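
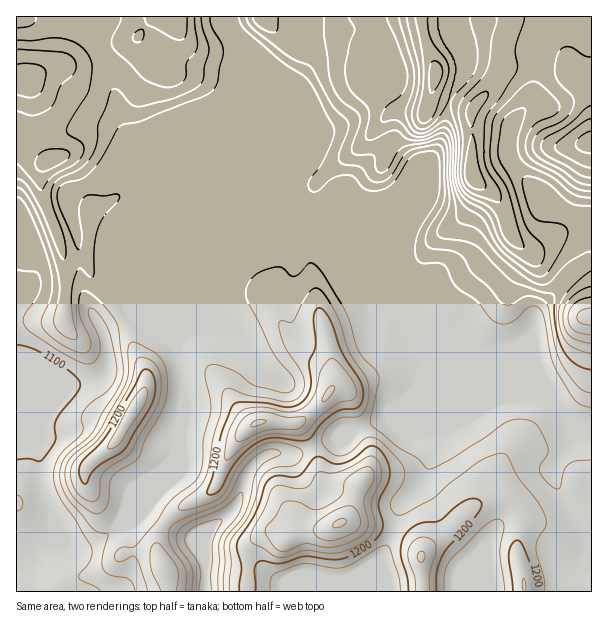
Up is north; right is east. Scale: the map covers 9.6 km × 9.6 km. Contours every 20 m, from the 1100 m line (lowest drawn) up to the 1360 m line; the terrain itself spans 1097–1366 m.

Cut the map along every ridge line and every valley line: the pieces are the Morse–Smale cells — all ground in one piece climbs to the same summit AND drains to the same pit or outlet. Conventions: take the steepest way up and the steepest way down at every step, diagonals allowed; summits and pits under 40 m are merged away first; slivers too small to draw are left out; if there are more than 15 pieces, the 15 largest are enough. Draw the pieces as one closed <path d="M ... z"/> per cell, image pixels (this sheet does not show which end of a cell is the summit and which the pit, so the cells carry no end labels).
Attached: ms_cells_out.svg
<path d="M68 16l-52 1 0 196 8 8 6 12 6 27-5 22-6 14-9 10 1 134 52-55 24-5 13-9 2-23-6-20 29-15 9 5 15 13 12 6 9 9 2-2 0-98-3-9-36-85-19-32-8-45-16-31-4-20z"/><path d="M300 218l-10 0-32 16-36 34-15 9-5 7-26 61 8 45 0 17-6 24-2 24-8 19-41 41-1 3 20-7 18 13 13-14 32-17 7-7 8-24 11-19 14-16 8-5 16-1 12 3 14 0 13 22 3 0 27-8 12-8 33-12 5-8 13-8 11-13 8-20 0-15-18-45-4-9-11-10-6-15-3-2-6 15-4 2-21-7-11-11-8-30-15-18-8-4z"/><path d="M548 16l-91 1 0 36 5 9 0 16-14 27-2 17-6 21-10 18-16 18-14 21-10 8-24 10 13 13 7 14 0 18-2 10 7 17 8 8 6 2 42 40 27 12 18 0 17-3 16-7 7-9 2-15 4-9 34-37 20-11 0-36-5-5-29-12-12-14-10-4-20-22-8-13 0-15 3-14 3-6 18-18 3-25 5-17 0-18 8-22z"/><path d="M405 300l-3 0 0 2 22 52 0 15-3 6 0 35 11 24 0 24-8 21-24 27-8 28-12 24 0 8 6 13 2 12 197 1 1-35 3-6-1-24-6-12-17-15-12-24 0-8 3-6 18-27 0-6-4-9-21-24-81-35z"/><path d="M456 16l-160 1 0 9 11 22 1 11-6 13-13 20-73 179 6-3 36-34 32-16 25 2 12-8 15-14 4-10 16-21 22-19 6 0 8 4 19 16 2 6 7-7 14-24 5-14 3-24 14-27 0-16-5-9z"/><path d="M224 16l-156 1 13 2 11 5 4 20 16 31 8 45 19 32 36 85 3 9 1 91 1-52 82-199-2-17-4-10-24-27z"/><path d="M131 313l-29 16 6 19-2 23-13 9-24 5-53 56 1 5 9-2 11 0 3 41 14 34 0 17-3 6 12 0 11 6 9 0 22-12 14-10 8-11 41-41 7-15 3-12 0-16 6-24 0-17-8-43-9-10-12-6-15-13z"/><path d="M420 379l-8 16-7 7-9 4-9 12-33 12-12 8-29 9 7 29 6 6 12 4 22-1-10 27-6 10-17 7-24 1-16 10-12-6-9 0-6 2-8 9-4 7 0 40 140-1-2-12-6-13 0-8 12-24 8-28 24-27 8-21 0-24-11-24z"/><path d="M312 448l-15 6-22-2-18 10-13 20-3 13-6 12-13 13-14 10-3 6-2 18-11-16-13-4-14-10-2 1-6 14 0 12 11 24 2 17 76 0 2-40 4-7 8-9 6-2 9 0 12 6 16-10 17 0 12-2 16-10 10-32-20 0-12-4-6-6-2-17z"/><path d="M591 16l-43 1-8 25 0 18-5 17-3 25-18 18-6 20 0 15 15 22 13 13 10 4 12 14 17 6 16 10z"/><path d="M296 16l-72 1 4 9 28 33 4 10 2 17-82 199 0 52 22-53 15-15 72-177 18-29 1-9-8-19z"/><path d="M591 262l-9 3-10 7-34 37-4 9-2 15-11 11-29 8-18 0-22-10-2 0 23 22 76 32 18 24 18 7 7-1z"/><path d="M146 511l-23 9-12 12-24 15-13 1-11-6-16 2-11 10-7 10-13 5 0 22 152 1 0-17-11-24 0-12 6-15z"/><path d="M273 421l-10 0-14 6-19 23-14 36-12 10-27 14-13 12 4 6 8 4 16 6 11 16 2-18 3-6 14-10 13-13 6-12 3-13 13-20 12-8 28 0 16-7-14-23-14 0z"/><path d="M390 148l-6 0-9 6-20 22-9 12-4 10-15 14-11 7 16 1 13-6 21 3 12-3 17-9 14-17 9-15 0-5z"/>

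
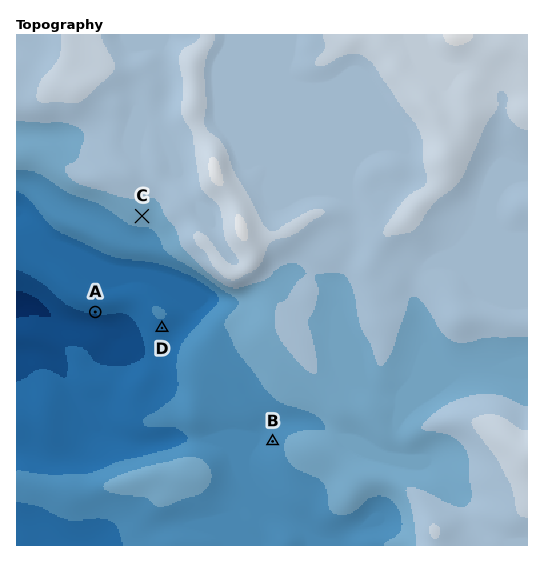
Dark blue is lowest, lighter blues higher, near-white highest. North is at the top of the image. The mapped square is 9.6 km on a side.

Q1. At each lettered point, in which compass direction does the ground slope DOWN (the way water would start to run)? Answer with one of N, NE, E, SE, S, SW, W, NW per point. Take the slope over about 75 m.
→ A S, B W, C S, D S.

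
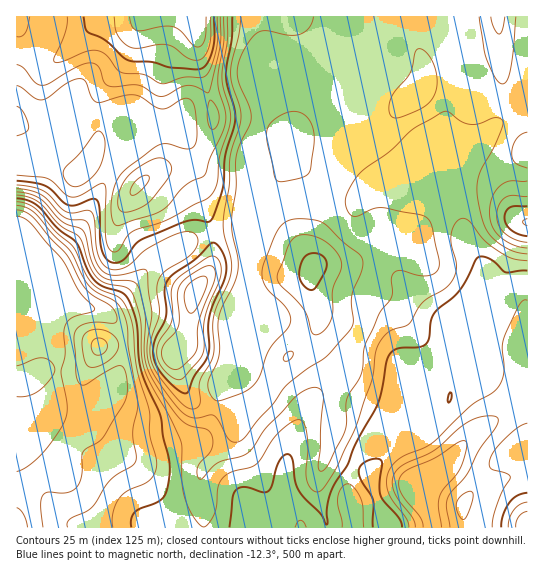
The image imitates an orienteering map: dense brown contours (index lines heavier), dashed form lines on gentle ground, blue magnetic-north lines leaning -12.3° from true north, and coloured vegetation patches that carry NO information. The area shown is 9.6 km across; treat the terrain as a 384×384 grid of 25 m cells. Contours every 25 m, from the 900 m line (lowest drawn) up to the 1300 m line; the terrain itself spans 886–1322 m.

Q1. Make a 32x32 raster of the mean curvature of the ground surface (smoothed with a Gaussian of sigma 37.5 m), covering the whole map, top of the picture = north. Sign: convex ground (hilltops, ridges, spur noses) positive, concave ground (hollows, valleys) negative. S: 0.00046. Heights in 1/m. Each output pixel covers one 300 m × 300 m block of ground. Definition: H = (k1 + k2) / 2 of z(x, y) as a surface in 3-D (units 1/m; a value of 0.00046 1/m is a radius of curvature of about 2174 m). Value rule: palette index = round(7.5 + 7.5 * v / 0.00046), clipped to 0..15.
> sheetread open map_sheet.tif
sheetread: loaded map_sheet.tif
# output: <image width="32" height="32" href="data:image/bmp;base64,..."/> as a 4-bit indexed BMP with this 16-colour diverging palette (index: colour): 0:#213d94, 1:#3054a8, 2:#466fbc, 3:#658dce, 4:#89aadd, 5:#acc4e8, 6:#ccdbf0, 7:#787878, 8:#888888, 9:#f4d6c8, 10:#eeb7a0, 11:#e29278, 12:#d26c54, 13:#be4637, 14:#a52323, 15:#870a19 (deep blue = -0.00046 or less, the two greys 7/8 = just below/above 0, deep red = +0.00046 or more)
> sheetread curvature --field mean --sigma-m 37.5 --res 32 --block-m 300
<image width="32" height="32" href="data:image/bmp;base64,Qk12AgAAAAAAAHYAAAAoAAAAIAAAACAAAAABAAQAAAAAAAACAAATCwAAEwsAABAAAAAAAAAAlD0hAKhUMAC8b0YAzo1lAN2qiQDoxKwA8NvMAHh4eACIiIgAyNb0AKC37gB4kuIAVGzSADdGvgAjI6UAGQqHAFiqmJqZeJZolW1kz8Q8dJ9ph3eZd3qWaIWaI8sUbpRriXZoiHaLdGh22gfkFzq2ZnmHd3ZWm4Z4Vc1K9QNiqWVXmHdmZ5mZl1SOY5u5MnupdYmHd3l0a6dUfLJnjaM3mndYdod2dmynZWvIN3bYRFhmWIZmRex8uoVpmHZ2m3dmqEl3NFr3NHqWV5iFd3qJhqtYoxOPxSdYqGeahHd5iJZqZdwh/8w3dsqHinVWZ4iGdkbvQf/eN3WamHhlimd4dndZuQOYvAd3Rpl6h5lXeXZ3dSAIdd4Fd0aaeHiHVWqGd3Q0R4j/YHV4qGeIiIZJlYdwj5V5z/NXurhndnipVpWHIa/mQzr2R4m7mHZ5qWRVdCSP1lMExGV6qneHiYZEaVCIPqWHNbN2eYdXmZmFR88C3BjYmoijd3d3Zoh4hljtFb5D/IiIs3h1Z2Z3d4dnt7quoa+3edRnl4mGd3eHd3Xrm9Yq2onCZpmHiHd3d3eGl1W5Uol5wkWphniHd3d2i3d1i1dXWPYmqpZ3iGZ3dmpoZod3Vkf6RoqGd3p2Z4ZmWVWHMng390Z4d3dqyme3hmtzapaaN8I2d3d3Z6x3pqZ7tjeneoygR3d3d3VrZpa1d6tkiXefwUZmd3d2i2aXxJZal6qGf9NWeHd3dpd3d8SmV5eLmI+RaKqWd3eHd1rD"/>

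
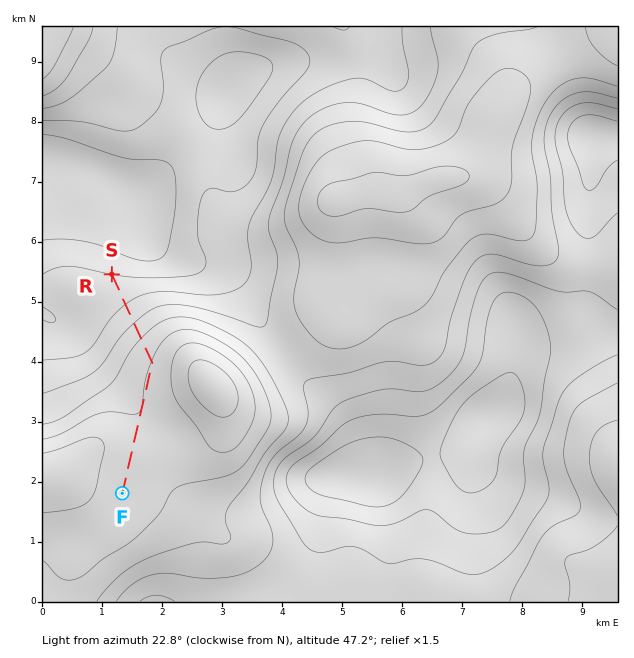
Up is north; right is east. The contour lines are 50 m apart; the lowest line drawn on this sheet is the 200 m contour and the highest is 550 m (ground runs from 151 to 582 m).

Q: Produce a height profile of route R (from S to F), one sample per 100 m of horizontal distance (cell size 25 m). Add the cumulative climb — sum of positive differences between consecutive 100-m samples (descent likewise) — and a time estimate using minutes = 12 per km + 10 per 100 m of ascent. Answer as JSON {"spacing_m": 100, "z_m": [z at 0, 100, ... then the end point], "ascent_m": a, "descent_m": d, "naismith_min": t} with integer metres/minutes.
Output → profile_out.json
{"spacing_m": 100, "z_m": [250, 260, 270, 278, 286, 295, 305, 318, 334, 351, 369, 387, 404, 419, 431, 441, 451, 453, 454, 454, 454, 453, 452, 451, 450, 451, 454, 458, 463, 468, 472, 475, 476, 476, 475, 474, 473, 472, 472, 472], "ascent_m": 231, "descent_m": 9, "naismith_min": 69}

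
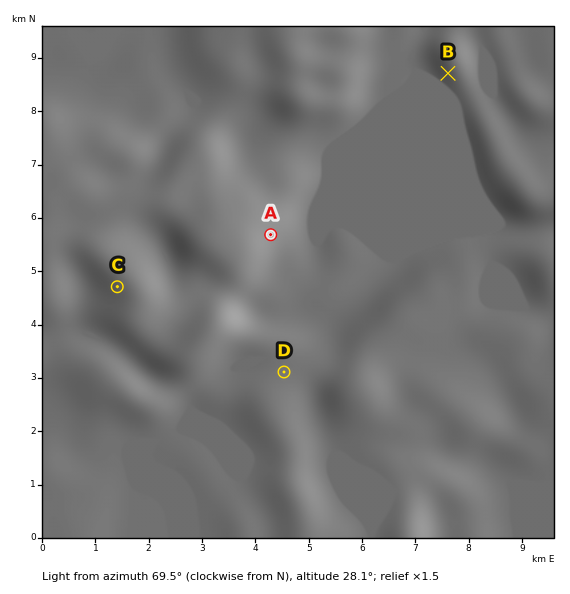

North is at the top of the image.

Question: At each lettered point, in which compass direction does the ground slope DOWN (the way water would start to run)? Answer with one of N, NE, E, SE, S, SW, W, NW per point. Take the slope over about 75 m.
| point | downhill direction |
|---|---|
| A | E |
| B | SW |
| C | SW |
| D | N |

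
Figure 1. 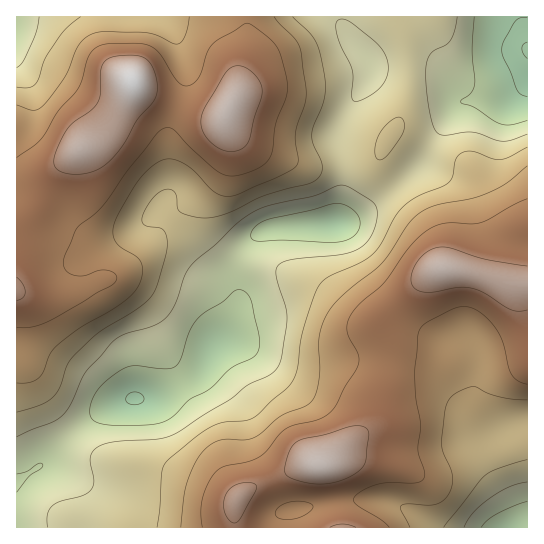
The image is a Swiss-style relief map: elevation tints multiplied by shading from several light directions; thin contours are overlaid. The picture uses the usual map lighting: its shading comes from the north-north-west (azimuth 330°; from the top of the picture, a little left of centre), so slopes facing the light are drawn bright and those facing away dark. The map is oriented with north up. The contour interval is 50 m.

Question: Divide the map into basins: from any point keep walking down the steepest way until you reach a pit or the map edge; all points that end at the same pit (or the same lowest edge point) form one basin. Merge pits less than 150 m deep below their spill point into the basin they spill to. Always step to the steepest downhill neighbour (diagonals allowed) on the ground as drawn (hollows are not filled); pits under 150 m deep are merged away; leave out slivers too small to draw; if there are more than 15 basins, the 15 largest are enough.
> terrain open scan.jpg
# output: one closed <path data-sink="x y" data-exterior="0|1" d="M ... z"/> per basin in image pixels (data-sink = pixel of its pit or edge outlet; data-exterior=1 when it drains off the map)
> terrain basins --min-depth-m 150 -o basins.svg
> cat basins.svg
<path data-sink="527 81" data-exterior="1" d="M527 16l-280 0 1 29-8 28-1 14-14 28-3 2-12 0-31-9-38-17-9-9-3 13-18 34-12 11-22 11-25 23-15 32-21 24 1 298 217 0 1-23 7-12 60-28 25-2 24-23 20-12 8-7 12-66-2-17-9-20 46-42 13-8 6 0 26 4 40 12 17-1z"/><path data-sink="507 527" data-exterior="1" d="M445 268l-6 0-13 8-46 42 9 20 2 17-12 66-8 7-20 12-24 23-25 2-60 28-7 12 0 23 293-1 0-242-23-2-34-11z"/><path data-sink="17 26" data-exterior="1" d="M246 16l-229 0-1 213 21-23 15-32 25-23 22-11 12-11 18-34 4-14 8 10 38 17 31 9 15-1 11-21 5-28 6-14 1-20z"/>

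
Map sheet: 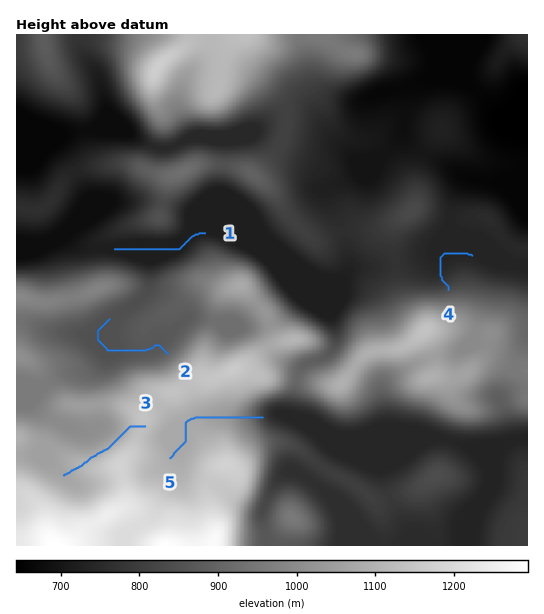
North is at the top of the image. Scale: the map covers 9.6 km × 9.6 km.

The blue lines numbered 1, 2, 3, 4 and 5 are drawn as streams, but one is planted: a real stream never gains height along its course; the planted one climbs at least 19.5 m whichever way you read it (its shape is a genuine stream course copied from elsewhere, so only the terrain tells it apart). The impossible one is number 3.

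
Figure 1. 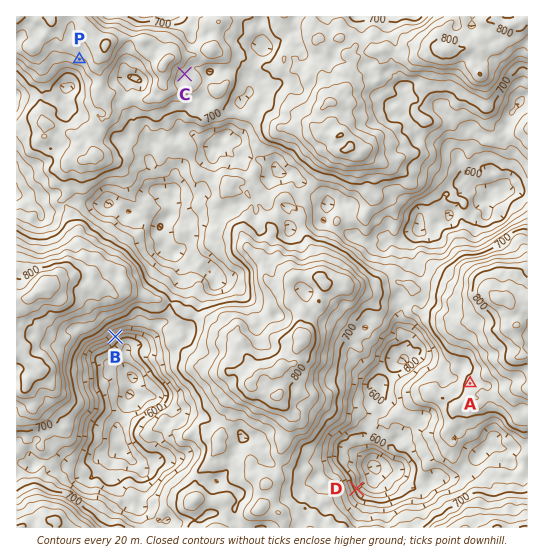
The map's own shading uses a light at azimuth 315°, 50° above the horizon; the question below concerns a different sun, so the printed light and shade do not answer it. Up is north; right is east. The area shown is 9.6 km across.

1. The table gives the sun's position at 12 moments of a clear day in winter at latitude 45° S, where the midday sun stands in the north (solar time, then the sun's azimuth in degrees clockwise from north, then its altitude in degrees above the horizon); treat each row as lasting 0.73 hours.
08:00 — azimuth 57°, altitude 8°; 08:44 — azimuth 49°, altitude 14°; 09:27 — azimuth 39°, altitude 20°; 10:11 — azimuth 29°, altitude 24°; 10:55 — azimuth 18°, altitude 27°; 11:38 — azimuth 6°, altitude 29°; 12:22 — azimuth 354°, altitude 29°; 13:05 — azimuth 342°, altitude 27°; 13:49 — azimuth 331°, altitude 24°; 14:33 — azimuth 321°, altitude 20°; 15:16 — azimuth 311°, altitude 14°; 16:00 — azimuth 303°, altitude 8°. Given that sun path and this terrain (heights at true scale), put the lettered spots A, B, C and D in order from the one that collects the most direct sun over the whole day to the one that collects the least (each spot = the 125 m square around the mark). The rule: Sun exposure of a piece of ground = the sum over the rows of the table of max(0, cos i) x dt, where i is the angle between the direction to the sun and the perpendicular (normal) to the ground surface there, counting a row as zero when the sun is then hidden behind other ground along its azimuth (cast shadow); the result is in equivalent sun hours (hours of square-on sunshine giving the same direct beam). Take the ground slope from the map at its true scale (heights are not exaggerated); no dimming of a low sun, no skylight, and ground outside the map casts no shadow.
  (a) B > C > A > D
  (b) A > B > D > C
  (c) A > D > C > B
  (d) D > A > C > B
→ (d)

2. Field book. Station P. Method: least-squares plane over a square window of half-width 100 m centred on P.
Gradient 6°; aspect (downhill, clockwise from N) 195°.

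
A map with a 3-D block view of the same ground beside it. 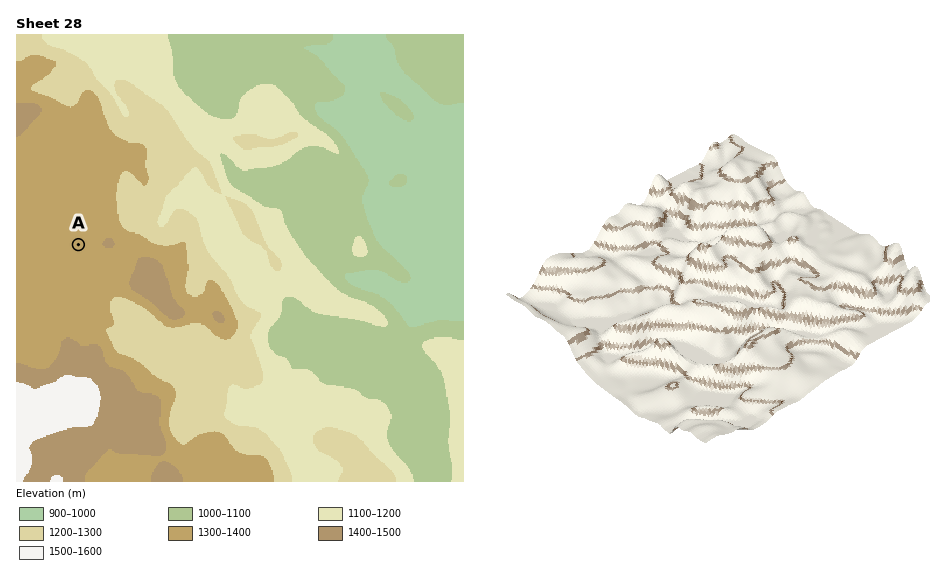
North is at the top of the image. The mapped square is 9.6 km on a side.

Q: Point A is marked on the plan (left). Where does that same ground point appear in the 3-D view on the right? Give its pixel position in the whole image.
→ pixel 807 236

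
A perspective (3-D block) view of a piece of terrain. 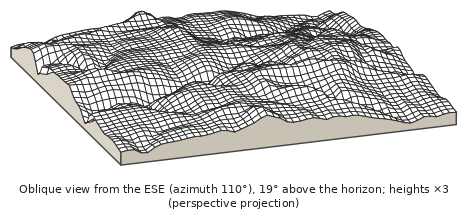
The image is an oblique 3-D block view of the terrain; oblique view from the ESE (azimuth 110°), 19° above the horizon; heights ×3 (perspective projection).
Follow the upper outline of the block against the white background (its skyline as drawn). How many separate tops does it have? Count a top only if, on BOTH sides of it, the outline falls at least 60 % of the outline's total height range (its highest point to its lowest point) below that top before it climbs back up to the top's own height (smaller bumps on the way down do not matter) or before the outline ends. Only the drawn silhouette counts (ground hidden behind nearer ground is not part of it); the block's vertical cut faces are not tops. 0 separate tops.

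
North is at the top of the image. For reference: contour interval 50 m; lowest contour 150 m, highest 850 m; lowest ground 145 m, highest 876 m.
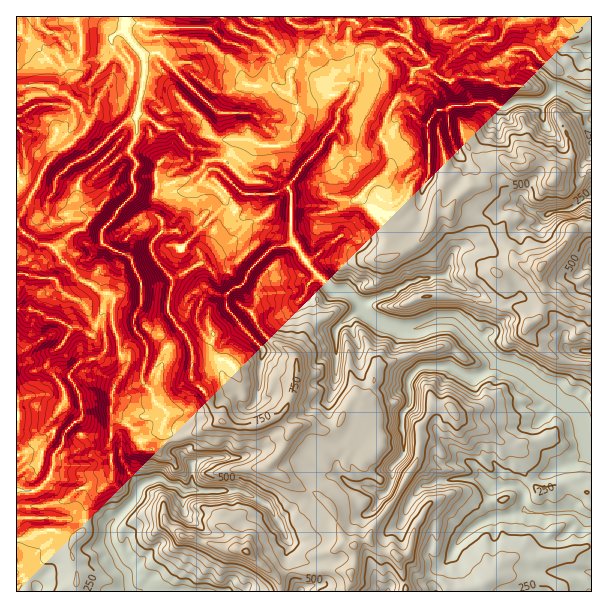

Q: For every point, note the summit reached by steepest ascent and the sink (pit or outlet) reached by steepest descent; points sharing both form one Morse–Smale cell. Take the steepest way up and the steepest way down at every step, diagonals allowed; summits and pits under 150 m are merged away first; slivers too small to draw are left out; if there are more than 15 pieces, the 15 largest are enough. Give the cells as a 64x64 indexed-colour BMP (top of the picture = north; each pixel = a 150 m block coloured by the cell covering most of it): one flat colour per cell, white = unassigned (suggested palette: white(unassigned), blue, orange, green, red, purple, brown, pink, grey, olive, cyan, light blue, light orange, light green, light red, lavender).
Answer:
<image width="64" height="64" href="data:image/bmp;base64,Qk12CAAAAAAAAHYAAAAoAAAAQAAAAEAAAAABAAQAAAAAAAAIAAATCwAAEwsAABAAAAAAAAAA////ALR3HwAOf/8ALKAsACgn1gC9Z5QAS1aMAMJ34wB/f38AIr28AM++FwDox64AeLv/AIrfmACWmP8A1bDFADMzMzMzMzZmZmZmZmZmYAAAAAERERERERERERERERERMzMzMzMzZmZmZmZmZmZgAAAAAREREREREREREREREREzMzMzMzNmZmZmZmZmZmYzMwMxERERERERERERERERETMzMzMzNmZmZmZmZmZmZjMzMzMRERERERERERERERERMzMzMzM2ZmZmZmZmZmZmMzMzMxEREREREREREREREREzMzMzM2ZmZmZmZmZmZmYzMzMxERERERERERERERERETMzMzMzZmZmZmZmZmZmZjMzMxERERERERERERERERERMzMzMzNmZmZmZmZmZmZjMzMzEREREREREREREREREREzMzMzMzZmZmZmZmZmZmMzMzERERERERERERERERERETMzMzMzM2ZmZmZmZmZmMzMzMRERERERERERERERERERMzMzMzMzNmZmZmZmZjMzMzMREREREREREREREREREREzMzMzMzMzZmYzMzMzMzMzERERERERERERERERERERETMzMzMzMzMzMzMzMzMzMxERERERERERERERERERERERMzMzMzMzMzMzMzMzMzMREREREREREREREREREREREREzMzMzMzMzMzMzMzMzMzERERERERERERERERERERERETMzMzMzMzMzMzMzMzMzMRERERERERERERERERERERERMzMzMzMzMyIzMzMzMzMzEREREREREREREREREREREREzMzMzMzMzIiIjMzMzMzMRERERERERERERERERERERETMzMzMzMzIiIiIiMxETMxERERERERERERERERERERERMzMzMzMyIiIiIiIhEREREREREREREREREREREREREREzMzMzMzIiIiIiIhERERERERERERERERERERERERERETMzMzMzMiIiIiIhEREREREREREREREREREREREREYiBMzMzMzMyIiIiIiEREREREREREREREREREREREREYiIgzMzMzMzIiIiIiERERERERERERERERERERERERGIiIiDMzMzMzMyIiIiERERERERERERERERERERERERGIiIiIMzMzMzMzIiIiIhEREREREREREREREREREREYiIiIiO4zMzMzMzMiIiIiEREREREREREREREREREREYiIiI7u7jMzMzMzMiIiIiEREREREREREREREREREREYiIiI7u7uMzMzMzMyIiIiIREREREREREREREREREREYiIiI7u7u4zMzO7szIiIiIRERERERERERERERGIgREYiIiIju7u7jMzu7uzMiIiIRERERERERERERERiIiIiIiIiIiI7u7uO7u7u7syIiIhEREREREREREREYiIiIiIiIiIiIju7u67u7u7u7IiIiERERERERERERERRIiIiIiIiIiIiI7v/7u7u7uyIiIiIREREREREREREURERIiIiIiIiIiIj///u7u7uyIiIiIhERERERERERFERERERIiIiIiIiIj///+7u7uyIiIiIiERERERERERFERERERERESIiIiIiP///7u7uyIiIiIiERERERERERFERERERERERIiIiIjd3///u7uyIiIiIiEREREREREREURERERERERESIiIjd3d//+7uyIiIiIiIREREREREREUREREREVVREREiIjd3d3f/7siIiIiIiIiERERERERERRERERERVVURERIiN3d3d//IiIiIiIiIiIRERERERERFERERERFVVVERESN3d3d3f8iIiIiIiIiIhEREREREREURERERFVVVURETM3d3d3d3SIiIiIiIiIhERERERERERRERERFVVVVVczMzN3czM3dIiIiIiIiIiERERERERERFEREREVVVVVVXMzMzMzMzM0iIiIiIiIiIhEREREZmZFERERERVVVVVVVzMzMzMzMzCIiIiIiIiIiIREREZmZmZREREREVVVVVVVVzMzMzMzMIiIiIiIiIiIiIhEZmZmZlERERERFVVVVVVXMzMzMVVAiIiIiIiIiIiIieZmZmZmZRERERERVVVVVVVzFXMVVUCIiIiIiIiIiIiJ3d5mZmZmURERERFVVVVVVVVVVVVVVIiIiIiIiIiIiJ3d3mZmZmZlERERFVVVVVVVVVVVVVVUiIiIiIiIiIiJ3d3d3d3d5mUREREVVVVVVVVVVVVUFVSIiIiIiIiIiJ3d3d3d3d3eZlERERVVVVVVVVVVVUAAAIiIiIiIiIid3d3d3d3d3d5mZRERFVVVVVVVVUAUAAAAiIiIiIiIid3d3d3d3d3d5mZlERERVVVVVVVUAAAAAACIiIiIiIiJ3d3d3d3d3d3mZmZRERFVVVVVVVVUAAAAAIiIiIiIiInd3d3d3d3d3eZmZlERERVVVVVVVVVVVCqoiIiIiIiIid3d3d3d3d3d5mZmUREREVVVVVVVVVVWqqiIiIiIiIiJ3d3d3d3d3d3mZlERERERVVVVVVVVVWqqqIiIiIiIiInd3d3d3d3d3eZmURERERERVVVVVVVqqqqoiIiIiIiIid3d3d3d3d3cESZRERERERFVVVVVVqqqqqiIiIiIiIiIid3d3d3d3cABJRERERERFVVVVVaqqqqqqIiIiIiIiIiJ3d3dyJ3dwAERERERERFVVVVqqqqqqqqoiIiIiIiIiInd3dyIncAAAREREREREVVVVWqqqqqqqqiIiIiIiIiIiIiIiIiAAAERERERERERVVVVVqqqqqqqq"/>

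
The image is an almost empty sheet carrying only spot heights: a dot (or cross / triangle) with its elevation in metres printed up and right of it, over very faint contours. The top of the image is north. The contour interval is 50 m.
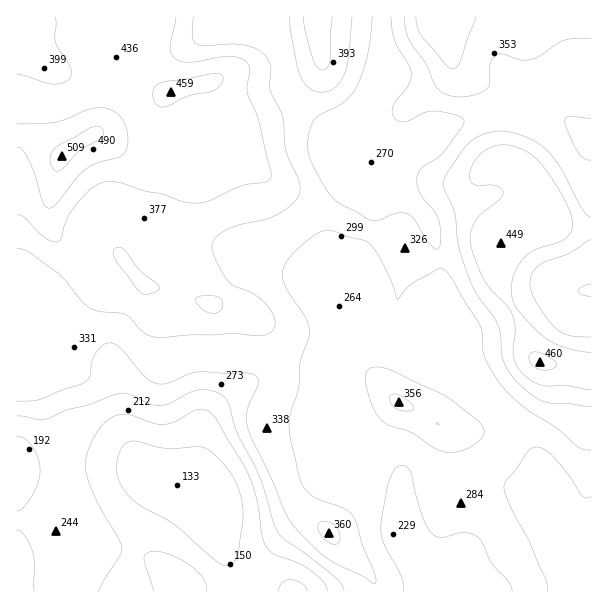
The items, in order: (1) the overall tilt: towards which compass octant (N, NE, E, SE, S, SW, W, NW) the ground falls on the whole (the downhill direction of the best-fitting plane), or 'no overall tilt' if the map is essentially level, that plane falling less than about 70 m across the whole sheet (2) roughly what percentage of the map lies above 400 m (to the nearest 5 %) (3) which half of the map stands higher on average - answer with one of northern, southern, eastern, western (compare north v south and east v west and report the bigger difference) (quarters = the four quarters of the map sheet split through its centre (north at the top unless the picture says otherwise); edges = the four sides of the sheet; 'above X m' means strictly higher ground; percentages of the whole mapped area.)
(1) Overall the map slopes down towards the south.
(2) Ground above 400 m makes up about 15 % of the sheet.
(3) The northern half stands higher on average than the southern half.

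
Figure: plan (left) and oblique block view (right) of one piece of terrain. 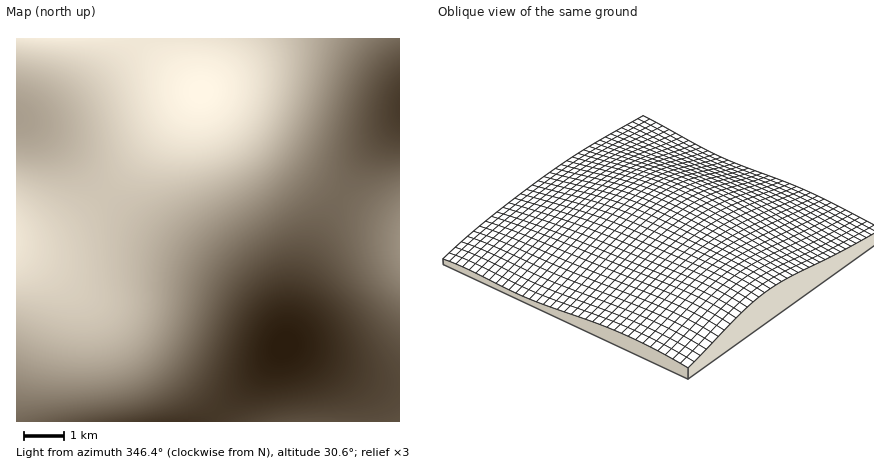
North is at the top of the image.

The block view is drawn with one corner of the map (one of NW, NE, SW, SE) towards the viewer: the SW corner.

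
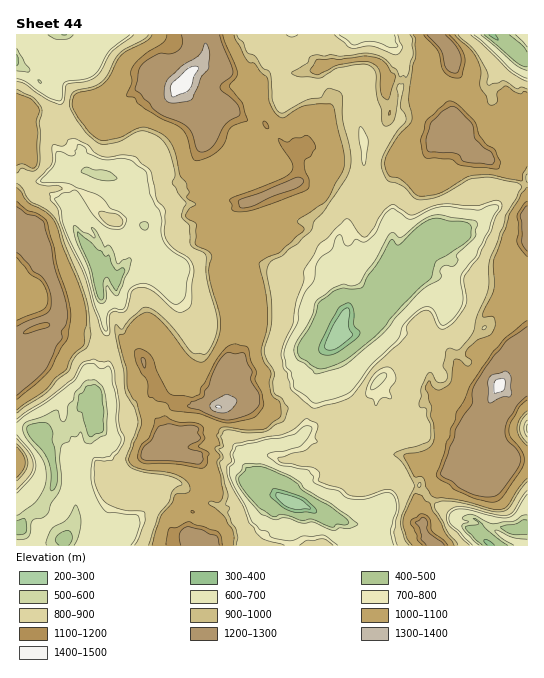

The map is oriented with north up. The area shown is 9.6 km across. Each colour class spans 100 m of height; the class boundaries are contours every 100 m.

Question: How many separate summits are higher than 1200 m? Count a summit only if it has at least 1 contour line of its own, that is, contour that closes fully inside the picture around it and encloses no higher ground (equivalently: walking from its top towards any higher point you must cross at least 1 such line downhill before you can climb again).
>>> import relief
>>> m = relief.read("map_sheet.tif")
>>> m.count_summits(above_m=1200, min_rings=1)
6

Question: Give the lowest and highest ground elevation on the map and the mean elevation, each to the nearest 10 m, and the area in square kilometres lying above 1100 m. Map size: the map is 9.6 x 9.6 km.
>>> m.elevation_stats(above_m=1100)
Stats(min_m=280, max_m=1410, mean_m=890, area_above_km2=14.6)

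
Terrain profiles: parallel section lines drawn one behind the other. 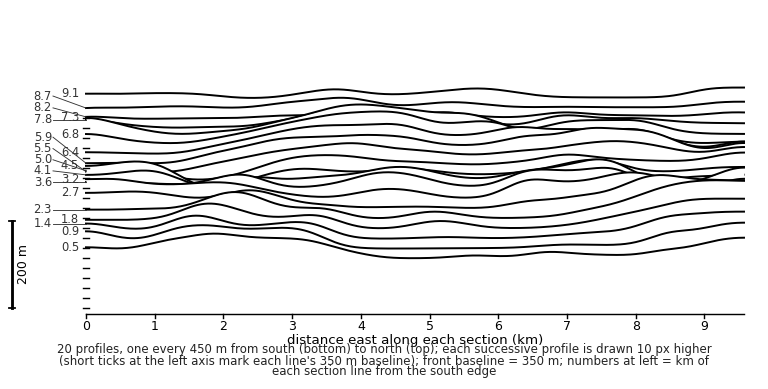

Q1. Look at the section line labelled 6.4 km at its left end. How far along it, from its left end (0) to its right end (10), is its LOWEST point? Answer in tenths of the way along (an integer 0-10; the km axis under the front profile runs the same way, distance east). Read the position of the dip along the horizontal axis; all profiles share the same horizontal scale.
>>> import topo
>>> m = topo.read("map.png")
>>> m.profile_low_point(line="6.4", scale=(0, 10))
1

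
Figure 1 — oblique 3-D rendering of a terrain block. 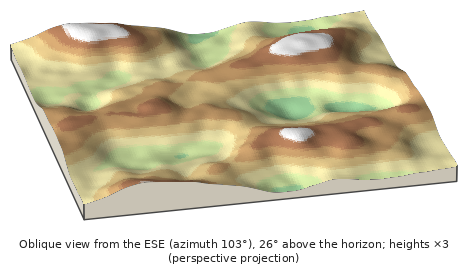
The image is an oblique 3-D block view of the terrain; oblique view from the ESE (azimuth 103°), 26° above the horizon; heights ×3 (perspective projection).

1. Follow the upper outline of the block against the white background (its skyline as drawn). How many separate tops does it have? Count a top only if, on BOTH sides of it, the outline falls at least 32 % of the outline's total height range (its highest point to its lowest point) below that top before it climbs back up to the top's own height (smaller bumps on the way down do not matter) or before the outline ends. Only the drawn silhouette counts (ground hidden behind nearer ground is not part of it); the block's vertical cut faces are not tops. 0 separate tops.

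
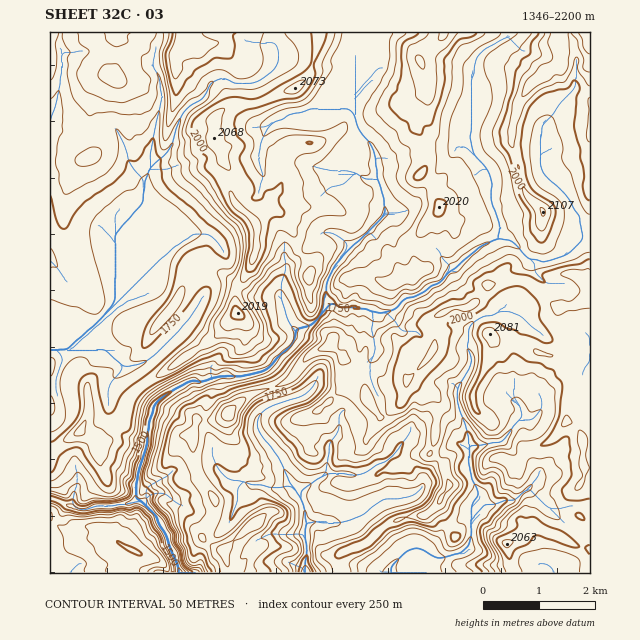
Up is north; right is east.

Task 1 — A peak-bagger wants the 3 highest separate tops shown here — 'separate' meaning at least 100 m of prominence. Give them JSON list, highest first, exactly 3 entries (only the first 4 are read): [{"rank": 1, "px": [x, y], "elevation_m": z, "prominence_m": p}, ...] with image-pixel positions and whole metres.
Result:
[{"rank": 1, "px": [490, 334], "elevation_m": 2081, "prominence_m": 168}, {"rank": 2, "px": [295, 88], "elevation_m": 2073, "prominence_m": 130}, {"rank": 3, "px": [229, 413], "elevation_m": 1993, "prominence_m": 143}]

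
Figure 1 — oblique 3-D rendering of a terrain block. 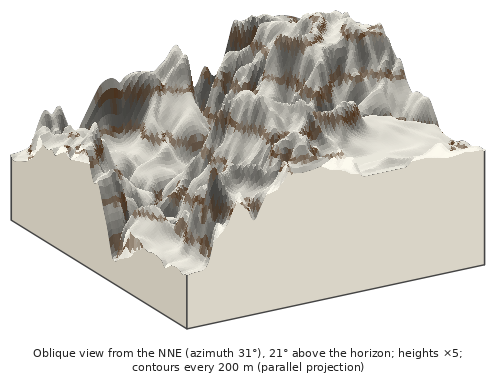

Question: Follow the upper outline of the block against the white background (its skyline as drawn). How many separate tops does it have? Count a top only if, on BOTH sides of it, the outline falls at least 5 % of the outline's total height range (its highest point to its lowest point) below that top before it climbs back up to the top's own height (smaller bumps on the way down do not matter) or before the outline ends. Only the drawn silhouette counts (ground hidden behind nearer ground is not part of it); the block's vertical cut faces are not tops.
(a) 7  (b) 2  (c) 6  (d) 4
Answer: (d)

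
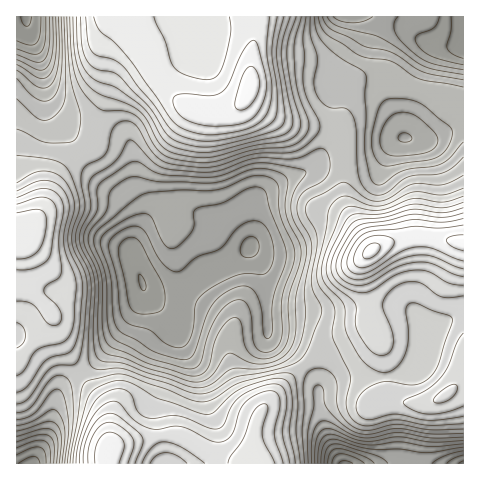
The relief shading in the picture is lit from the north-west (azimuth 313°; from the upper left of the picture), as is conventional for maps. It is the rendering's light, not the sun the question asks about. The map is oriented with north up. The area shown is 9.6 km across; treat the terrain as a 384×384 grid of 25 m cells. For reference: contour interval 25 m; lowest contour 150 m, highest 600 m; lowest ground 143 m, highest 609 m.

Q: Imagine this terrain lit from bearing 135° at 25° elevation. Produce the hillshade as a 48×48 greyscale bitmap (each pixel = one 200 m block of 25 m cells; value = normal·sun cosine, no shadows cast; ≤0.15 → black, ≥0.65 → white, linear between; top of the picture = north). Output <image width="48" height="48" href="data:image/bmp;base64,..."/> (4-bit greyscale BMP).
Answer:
<image width="48" height="48" href="data:image/bmp;base64,Qk32BAAAAAAAAHYAAAAoAAAAMAAAADAAAAABAAQAAAAAAIAEAAATCwAAEwsAABAAAAAAAAAAAAAAABEREQAiIiIAMzMzAERERABVVVUAZmZmAHd3dwCIiIgAmZmZAKqqqgC7u7sAzMzMAN3d3QDu7u4A////AMtzAANom8zLqYiHd3iJq83u3Lqpmaq93tyVEAJXmry7qZiHZniZq83uy7zLqqvN3t24MAFGiaqpmYh3Zniaq83ty83ty7zN3t3KYgA1eIiHd3d2Zmiau8zMqr3u3MzN3d3bdCE1Z4dmZ3d2ZmibzMu6mJvN3LvMzMzLhTM1eIh2ZndmVWeazMuod3mruqq7u8zLhlRFeJmHd2ZlVFV5vLqXZmeImIiKq7zLl1VFZ4h3dmVEQzRXm7qHZmZ3d2VnmrvMqHZUVnZmZlRERDI0erqXdmd3d2VVeKvMqYdkRWVVVVRERUMiR6qYd3iImIZVZ5q7uql1VVVVVlVVVmQyJXmZiIiZqZhlZ4mru7uXVmZmZmVWd3dTI1eIiIiaqqh2Zoiaq7y5dnd3dmVWeJh1M0Z4h3iZqqmGZniZq8zKh3iIh2VVeaqGREZ3d3iJmpmHZoiJm83LmHeIiGVVaKqXVVZmd3iJmZmIdoiIms3cqXd4iHZVZ5qXVWZmZneJmZmYh5iImr3cuod3iHZlZ4mXVWd3ZniJmZmZmZiIir3duph3eIdlVomGVWd4iImamZmZqpmYmb3duph3eIdmVniGVFZ4iau7qpmJqpmZmbzcuph3iIh2Zmd2UzRnibzcuqmZmqqqmqvLupiIiZmIdmd2VDM1aK3ty7qZmqqqqqq7qph4mamZiHd2ZDIiNYve3Lupmqq7u6qqqph4maqqmYd3ZUMiIki8zLupmZqrzMu7uph4mZmaqph3dlUyESR5qqqYiImrzd3My6h4iZmZqqmHdmZUISJFd4h3Zoibzu7czKmIiZmZmqmHZnd1QyIjRVZVRHeKze3cy7mIiJmJmZmHZWd2VEMhI0REM1Z4rMzLqqqYiZmZmZmGVVZ2ZVUyEjREM0Vnmru6qqqpmZqqqpmGVFVmZnZTI0VVRERWiau7qpqqqqu7u6mHZVVWZ4h1REVmVVVWeau7uqmqu7vMzMuph2ZmeJmGVFVmZmZmeJq7u6mavMzN3dy6qZh2eJqHVEVVVnd3eJmru6mJq8zd7u3Lu7qHeaqXZVVUVYd3eIiaqpiIq7zN7u7czMuYiaqodmZVVYh3d3iJqpd3mqvM3u7dzMypiau5iHd2ZYh3d3eJqodniaq7zN3czMupiau6mYiId4h3d3eJqpdmiZmqq8zMu7qYiKu7qZiIiIh3Z3iJqph3eIiImavLu6mYiJqqqpiImYh2ZniJqph3d4h3eJvMu6mIiJqqqpmIiIh2VniZmYiHd3d2Z4rMu6mYiJmZmZiIiIhlRWiZmIiIh3d2Znm8y7qYiJmZmYd2ZodkNGeZmIiIiId3ZWm8y7qYiImYiHZlVWZTI1eZmIiJiIiHZWiru7qZiIiIiHZVVWZTEkaJmIiZmIiIdmi8y6qYiHd3d3d2ZmZCETaJmIiJmIiIdmi8y6qYiHd3eIiIiHZCESV4iIiJmIiIh3is3LqYd3d3iJmZqXdSESV4iIiIiIiIh3is3cuoZmd4mZqqqodSASV4iImYiIiIh3ir3dy4ZVZ4mZqqqg=="/>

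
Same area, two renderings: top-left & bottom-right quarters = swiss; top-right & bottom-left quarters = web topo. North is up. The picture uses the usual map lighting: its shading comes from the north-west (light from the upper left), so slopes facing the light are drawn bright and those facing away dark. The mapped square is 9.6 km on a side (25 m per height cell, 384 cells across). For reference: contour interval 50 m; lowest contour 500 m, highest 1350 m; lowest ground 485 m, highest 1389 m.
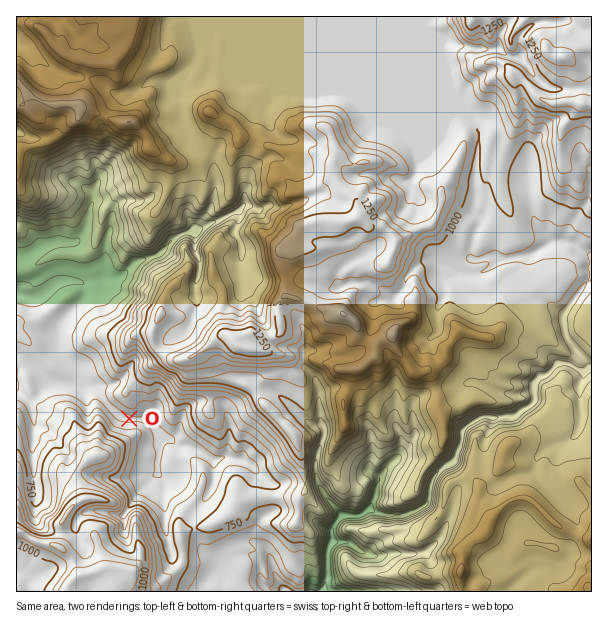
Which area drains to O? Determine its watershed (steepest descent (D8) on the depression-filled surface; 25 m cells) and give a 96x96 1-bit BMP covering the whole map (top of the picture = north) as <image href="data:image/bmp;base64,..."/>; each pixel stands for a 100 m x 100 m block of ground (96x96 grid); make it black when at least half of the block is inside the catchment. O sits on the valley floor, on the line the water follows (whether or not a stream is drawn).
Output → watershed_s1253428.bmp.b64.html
<image width="96" height="96" href="data:image/bmp;base64,Qk2+BAAAAAAAAD4AAAAoAAAAYAAAAGAAAAABAAEAAAAAAIAEAAATCwAAEwsAAAIAAAAAAAAA////AAAAAAAAAB4AAAAAAAAAAAAAAb8AAAAAAAAAAAAAA//AAAAAAAAAAAAAP//gAAAAAAAAAAAAP//wAAAAAAAAAAAAf//wAAAAAAAAAAAAf//wAAAAAAAAAAAA///wAAAAAAAAAAAA///wAAAAAAAAAAAA///wAAAAAAAAAAAB///4AAAAAAAAAAAA////gAAAAAAAAAAA////4AAAAAAAAAAAf///8AAAAAAAAAAAP///+AAAAAAAAAAAH////gAAAAAAAAAAP/////8AAAAAAAAAP/////8AAAAAAAAAP/////8AAAAAAAAAP/////8AAAAAAAAAH/////8AAAAAAAAAH/////8AAAAAAAAAB/////8AAAAAAAAAAP////4AAAAAAAAAAH////4AAAAAAAAAAD////4AAAAAAAAAAB////wAAAAAAAAAAB////gAAAAAAAAAAB////AAAAAAAAAAAB///+AAAAAAAAAAAB///8AAAAAAAAAAAB///4AAAAAAAAAAAD///4AAAAAAAAAAAD///wAAAAAAAAAAAB///AAAAAAAAAAAAA//8AAAAAAAAAAAAAf/4AAAAAAAAAAAAAP/4AAAAAAAAAAAAAH/4AAAAAAAAAAAAAAD8AAAAAAAAAAAAAAB+AAAAAAAAAAAAAAAeAAAAAAAAAAAAAAAMAAAAAAAAAAAAAAAAAAAAAAAAAAAAAAAAAAAAAAAAAAAAAAAAAAAAAAAAAAAAAAAAAAAAAAAAAAAAAAAAAAAAAAAAAAAAAAAAAAAAAAAAAAAAAAAAAAAAAAAAAAAAAAAAAAAAAAAAAAAAAAAAAAAAAAAAAAAAAAAAAAAAAAAAAAAAAAAAAAAAAAAAAAAAAAAAAAAAAAAAAAAAAAAAAAAAAAAAAAAAAAAAAAAAAAAAAAAAAAAAAAAAAAAAAAAAAAAAAAAAAAAAAAAAAAAAAAAAAAAAAAAAAAAAAAAAAAAAAAAAAAAAAAAAAAAAAAAAAAAAAAAAAAAAAAAAAAAAAAAAAAAAAAAAAAAAAAAAAAAAAAAAAAAAAAAAAAAAAAAAAAAAAAAAAAAAAAAAAAAAAAAAAAAAAAAAAAAAAAAAAAAAAAAAAAAAAAAAAAAAAAAAAAAAAAAAAAAAAAAAAAAAAAAAAAAAAAAAAAAAAAAAAAAAAAAAAAAAAAAAAAAAAAAAAAAAAAAAAAAAAAAAAAAAAAAAAAAAAAAAAAAAAAAAAAAAAAAAAAAAAAAAAAAAAAAAAAAAAAAAAAAAAAAAAAAAAAAAAAAAAAAAAAAAAAAAAAAAAAAAAAAAAAAAAAAAAAAAAAAAAAAAAAAAAAAAAAAAAAAAAAAAAAAAAAAAAAAAAAAAAAAAAAAAAAAAAAAAAAAAAAAAAAAAAAAAAAAAAAAAAAAAAAAAAAAAAAAAAAAAAAAAAAAAAAAAAAAAAAAAAAAAAAAAAAAAAAAAAAAAAAAAAAAAAAAAAAAAAAAAAAAAAAAAAAAAAAAAAAAAAAAAAAAAAAAAAAAAAAAAAAAAAAAAAAAAAAAAAA="/>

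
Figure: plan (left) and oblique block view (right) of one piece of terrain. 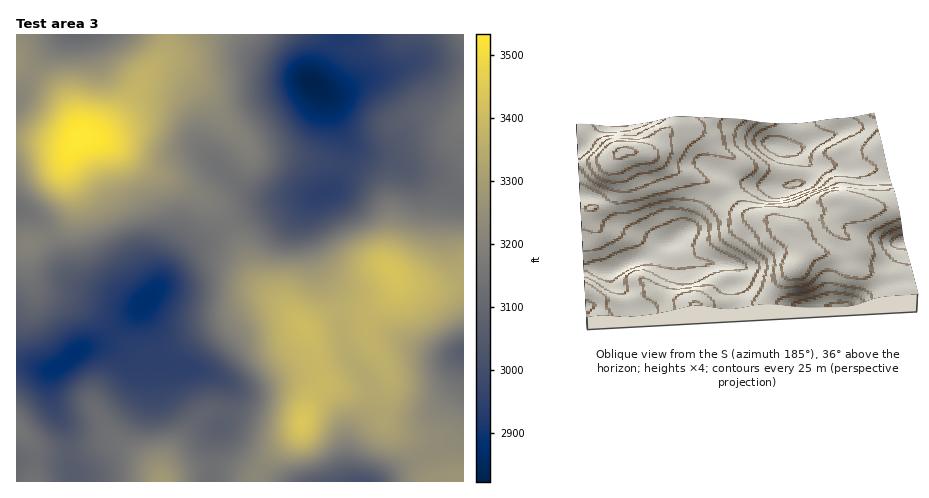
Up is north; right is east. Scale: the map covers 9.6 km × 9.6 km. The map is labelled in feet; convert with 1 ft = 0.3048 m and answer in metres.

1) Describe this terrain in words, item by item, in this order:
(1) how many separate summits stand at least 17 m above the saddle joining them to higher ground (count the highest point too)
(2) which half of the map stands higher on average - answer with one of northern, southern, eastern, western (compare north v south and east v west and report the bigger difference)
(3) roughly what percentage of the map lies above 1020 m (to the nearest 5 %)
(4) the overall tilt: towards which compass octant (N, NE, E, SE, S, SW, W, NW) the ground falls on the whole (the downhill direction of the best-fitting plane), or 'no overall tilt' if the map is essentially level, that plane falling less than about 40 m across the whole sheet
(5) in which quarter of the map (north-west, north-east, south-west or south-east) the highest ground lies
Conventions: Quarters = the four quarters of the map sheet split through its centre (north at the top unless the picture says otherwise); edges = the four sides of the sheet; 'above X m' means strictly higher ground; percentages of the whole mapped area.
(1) Counting only tops that stand 17 m proud, the map has 5 summits.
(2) The eastern half stands higher on average than the western half.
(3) Ground above 1020 m makes up about 15 % of the sheet.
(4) On the whole the map has no overall tilt.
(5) The highest point lies in the north-west quarter of the map.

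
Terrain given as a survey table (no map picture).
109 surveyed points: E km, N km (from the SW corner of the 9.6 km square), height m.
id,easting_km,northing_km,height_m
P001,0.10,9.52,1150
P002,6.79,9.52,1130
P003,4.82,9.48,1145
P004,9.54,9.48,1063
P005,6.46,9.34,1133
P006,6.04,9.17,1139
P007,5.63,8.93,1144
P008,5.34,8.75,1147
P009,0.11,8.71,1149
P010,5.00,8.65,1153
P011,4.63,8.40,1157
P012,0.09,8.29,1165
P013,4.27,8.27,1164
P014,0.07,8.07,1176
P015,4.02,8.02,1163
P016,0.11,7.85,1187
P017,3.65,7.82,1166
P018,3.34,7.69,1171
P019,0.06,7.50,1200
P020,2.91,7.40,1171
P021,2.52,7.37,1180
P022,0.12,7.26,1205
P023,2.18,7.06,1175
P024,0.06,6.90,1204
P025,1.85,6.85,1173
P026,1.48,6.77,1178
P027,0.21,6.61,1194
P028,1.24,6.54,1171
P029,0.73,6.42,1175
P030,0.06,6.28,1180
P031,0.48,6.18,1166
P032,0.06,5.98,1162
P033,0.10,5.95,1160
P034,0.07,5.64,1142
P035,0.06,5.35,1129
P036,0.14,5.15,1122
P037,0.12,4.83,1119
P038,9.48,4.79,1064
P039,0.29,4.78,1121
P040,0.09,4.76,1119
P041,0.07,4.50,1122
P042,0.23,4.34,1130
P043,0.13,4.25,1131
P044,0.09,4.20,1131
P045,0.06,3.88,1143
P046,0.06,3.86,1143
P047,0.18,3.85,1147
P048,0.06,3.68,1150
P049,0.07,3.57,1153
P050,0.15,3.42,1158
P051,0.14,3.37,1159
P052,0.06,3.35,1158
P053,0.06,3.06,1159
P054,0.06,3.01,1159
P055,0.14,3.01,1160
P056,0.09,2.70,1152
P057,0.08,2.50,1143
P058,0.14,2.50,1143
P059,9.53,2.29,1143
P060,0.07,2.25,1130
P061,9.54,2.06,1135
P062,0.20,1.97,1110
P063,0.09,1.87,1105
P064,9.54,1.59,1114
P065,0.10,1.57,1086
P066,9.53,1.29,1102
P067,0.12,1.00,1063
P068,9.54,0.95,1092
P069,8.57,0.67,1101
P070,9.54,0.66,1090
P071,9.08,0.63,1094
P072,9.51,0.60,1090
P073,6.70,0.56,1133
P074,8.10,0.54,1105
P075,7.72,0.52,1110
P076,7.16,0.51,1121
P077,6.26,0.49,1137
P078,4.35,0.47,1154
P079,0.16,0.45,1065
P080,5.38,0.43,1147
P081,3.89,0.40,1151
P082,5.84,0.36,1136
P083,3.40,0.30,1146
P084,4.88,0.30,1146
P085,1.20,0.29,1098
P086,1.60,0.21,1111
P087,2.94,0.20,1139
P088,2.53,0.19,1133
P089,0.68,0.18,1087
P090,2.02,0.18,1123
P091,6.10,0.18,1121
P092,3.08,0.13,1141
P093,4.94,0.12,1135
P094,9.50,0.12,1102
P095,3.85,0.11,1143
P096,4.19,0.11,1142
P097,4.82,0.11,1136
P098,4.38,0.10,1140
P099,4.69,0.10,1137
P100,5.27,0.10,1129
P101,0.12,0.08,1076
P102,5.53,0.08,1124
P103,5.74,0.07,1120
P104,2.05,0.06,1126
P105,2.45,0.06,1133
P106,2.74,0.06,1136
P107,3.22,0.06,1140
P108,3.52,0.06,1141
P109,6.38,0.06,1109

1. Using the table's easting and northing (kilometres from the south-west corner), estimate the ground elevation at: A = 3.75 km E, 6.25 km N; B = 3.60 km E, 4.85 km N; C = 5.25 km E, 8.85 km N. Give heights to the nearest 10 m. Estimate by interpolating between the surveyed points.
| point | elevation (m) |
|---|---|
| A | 1120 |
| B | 1180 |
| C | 1150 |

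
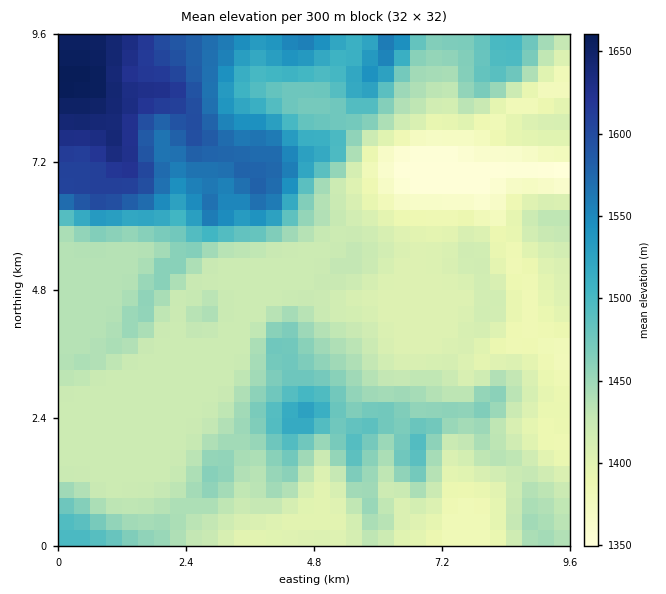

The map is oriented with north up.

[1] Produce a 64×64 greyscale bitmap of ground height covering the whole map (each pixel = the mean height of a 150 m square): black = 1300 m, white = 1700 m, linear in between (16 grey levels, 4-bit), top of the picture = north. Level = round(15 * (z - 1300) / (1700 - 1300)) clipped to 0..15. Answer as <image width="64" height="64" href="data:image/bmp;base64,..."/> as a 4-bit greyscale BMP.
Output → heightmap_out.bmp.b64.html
<image width="64" height="64" href="data:image/bmp;base64,Qk12CAAAAAAAAHYAAAAoAAAAQAAAAEAAAAABAAQAAAAAAAAIAAATCwAAEwsAABAAAAAAAAAAAAAAABEREQAiIiIAMzMzAERERABVVVUAZmZmAHd3dwCIiIgAmZmZAKqqqgC7u7sAzMzMAN3d3QDu7u4A////AHd3d3dmZmZVVVVERERERERERERVVEREMzMzMzRFVWVVd3d3dmZmZlVVVURERERERERERFVURERDMzMzNEVWZVV3d3dmZmZmVVVVVEREREREREREVVVEREMzMzM0RVZlVXd3ZmZVVVVVVVVUREREREREREVWVUREQzMzMzRVVlVVd3ZlVVVVVVVVVVVVVVRERERERWZVREREMzMzNEVVVVVmZlVVVVVVVVVVVVVVVVRERERVZlRERUQzMzM0RVVVVWZlVVVVVVVVVmZlVVVVVURERFZlVERVVDMzM0RFVVVVVVVVVVVVVVVWZmVVVWZlVERFVmVUVWZUQzNEREVVVVRVVVVVVVVVVVZmZlVVZmZUREVmZVVWZmVDRERERVVURFVVVVVVVVVVVWZmVVVmZlVEVWdlVWd3ZUREREVVVUREVVVVVVVVVVVVZmZVVWZmZURWd2ZVZ3dlRERVVVVURERVVVVVVVVVVVVmZlVVZndlVWd3ZlVnd2VERVVVVVRDM1VVVVVVVVVVVVVmZWZnd3ZVZ3d2Vmd3ZVRFVVVURDMzVVVVVVVVVVVVVVVmZnd4d2Znd3ZmZ3d2VVVVVUREMzNVVVVVVVVVVVVVVWZmd4iId2d3d2Zmd3ZlVWVVREMzM1VVVVVVVVVVVVVVVmd4iJiHdnd3d2ZndmZmZlVERDMzVVVVVVVVVVVVVVVWZ3iImYh2Znd3ZmZmZmZmZVREMzNVVVVVVVVVVVVVVVZnd4iIiHZmZmZmZmZmZmZmVURDM1VVVVVVVVVVVVVVVmZ3eIiHdmZmZmZlVVVVZmZVREMzVVVVVVVVVVVVVVVVZmd3d3d2ZlVVVVVVVVVWZlVEQzNVVVVVVVVVVVVVVVVWZnd3d2ZmVVVVVVVVRFVmVURDM1VVVVVVVVVVVVVVVVZmd2ZmZmVVVVVVVVRERFVVRDMzVVVVVVVVVVVVVVVVVmd2ZmZmVVVUREREREREREREMzNVVVVVVVVVVVVVVVVWZ3ZmZmVVVUREREREREM0REMzM1VVVVVVVVVVVVVVVVZndmZmVVVVRERERERERDMzMzMzVVVVVVVVVVVVVVVVVmd2ZmVVVVREREREREREQzMzMzNVVVVVZlVVVVVVVVVVZnZmVVVVVEREREREREREMzMzM1VVVVVmZVVVVVVVVVVmZmVVVVVEREREREREREQzMzMzVVVVVWZmVVVVVVVVVVZmVVVUREREREREREREREMzM0RVVVVVVmZVVVVVVVVVVVVVVERERERERERERERUQzM0RFVVVVVWZmVVVVVVVVVVVVVURERERERERERERFRDMzREVVVVVVVmZVVVVVVVVVVVVVVEREREREREREREREMzNERVVVVVVWZmVVVVVVVVVVVVVVVEREREREREREREQzNERFVVVVVVVmZlVVVVVVVVVVVVVVVEREREREREREQzM0REVVVVVVVWZmZVVVVVVVVVVVVVVVREREREREREQzMzRERVVVVVVVVmZmVVVVVVVVVVVVVVVURERERERVRDMzRERFVVVVVVVVZmZlVVVVVVVVVVVVVVRERERERFVEMzNEREVVVVVVVVVmZmZlVVVVVVVVVVVVVEREREREVEQzNERERVVmZlVVZmZnd3dmZmZlVVVVVVVURERERERERDNERFVVZmd3ZmZ3d3eIiIiId3ZlVVVVVERERERERERDM0RVVVZ3iIiIiIiHeJmpmImYh2ZlVVREREQzMzM0QzMzRFVVWImZqpmZmYiImqqZmamYdmVVVEREMzMzMzMzMzNEVVVZqru7uqqpmImqqpmaqph2ZVVUREMzMzMzMzIiM0REVEu7vMy7u6qZmaqqmaqqqYdlVUREMzIiIiIiIiIzM0RES7zMzMu7uqmZqqmaqqqph2VVREMzIiIiIiIiIiMzMzM8zMzMzMy6qZqqqqqrqqqYdlVEQzMiIiIiIiIiIiIiIizMzMzMzLuqqqqqqrqqqpmHZlRDMyIiIiIiIiIiIiIiLMzMzMzMuqqqqqqqqqqqmYh3ZUMyIiIiIiIiIiIiIiIszMzM3Mu6qqqqqqqqqqqZiIh2RDMiIiIiIiIiIiIiMzzMzM3dy6qqq7uqqqqqqpmIiHZUMzIiIiIiIjMzMzMzPMzMzd3Lqqq7u7qqqqqpmIiIdlREMzIiIiIzMzMzNERN3Mzd3Muqqru7uqqqqpmIiId2ZVREMzMzMzMzRERERE3d3d3cy7qru7uqqZmZmId3d3ZmZVREQzM0MzM0RERETd3d3dzLu7u7u6qZmZiHd3ZmZ3dmVVREREREMzNERERN3d3d3czLu7u6qZmIiHd2ZmZ3d3ZlVVRERVVDMzMzRE3d3d3dzMzMy7qpmIiHd2ZmZneId2VVVURVVVRDMzMzTd3d3d3MzMzLuqmIh3d3ZmZ3eIiHZlVVVVVmZVRDMzM+3d3d3MzMzMu6qYiHd3d3d3eImZh2VVVVVmd2ZVRDMz7u7d3czMzMu6qpmId3d3d3d4iZmYdlVVVWZ3d3ZUQzPt3d3dzMzMu7qqqYiIiIiIiIiImZh2ZWZWZnd3d2VEM93d3d3MzMu7uqqpmIiJmZiIiIiZqYdmZmZmd3d3dlRE3d3d3czMu7u6qqmZiJmZmZiIiImqmHZmZmZ3d4d2VUTd3d3d3My7u7qqqpmZmZmpmYiIiaqodmZmZnd4h3ZlVd3d3d3czLu7uqqqqZmZmqqpmIiJmqmHZmZmd3iHdmVV"/>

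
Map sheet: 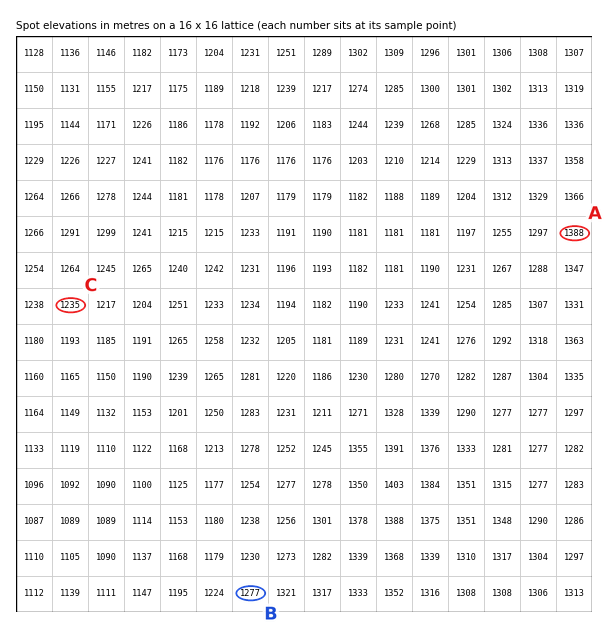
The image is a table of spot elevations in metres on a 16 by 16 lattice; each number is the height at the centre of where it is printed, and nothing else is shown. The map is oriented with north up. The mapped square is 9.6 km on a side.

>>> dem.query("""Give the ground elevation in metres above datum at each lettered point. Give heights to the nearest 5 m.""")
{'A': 1390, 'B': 1275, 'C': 1235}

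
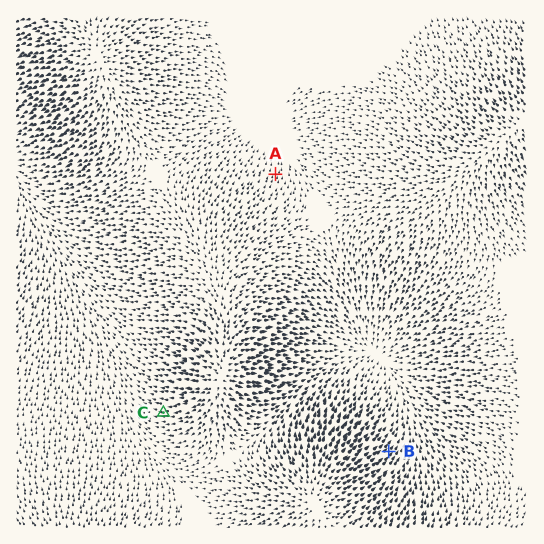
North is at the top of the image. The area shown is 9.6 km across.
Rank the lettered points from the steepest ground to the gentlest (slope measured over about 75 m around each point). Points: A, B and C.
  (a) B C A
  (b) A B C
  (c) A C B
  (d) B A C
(a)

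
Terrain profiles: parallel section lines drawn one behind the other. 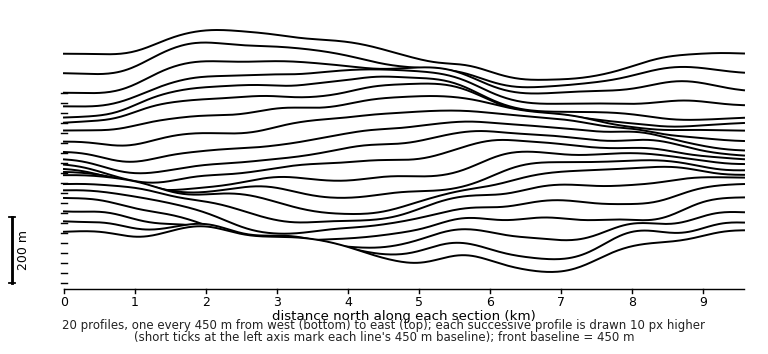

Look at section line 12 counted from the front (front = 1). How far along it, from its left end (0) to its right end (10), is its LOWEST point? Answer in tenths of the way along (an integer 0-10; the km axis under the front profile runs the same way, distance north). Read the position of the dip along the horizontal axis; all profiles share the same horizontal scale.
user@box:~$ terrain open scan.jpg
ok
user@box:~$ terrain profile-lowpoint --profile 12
1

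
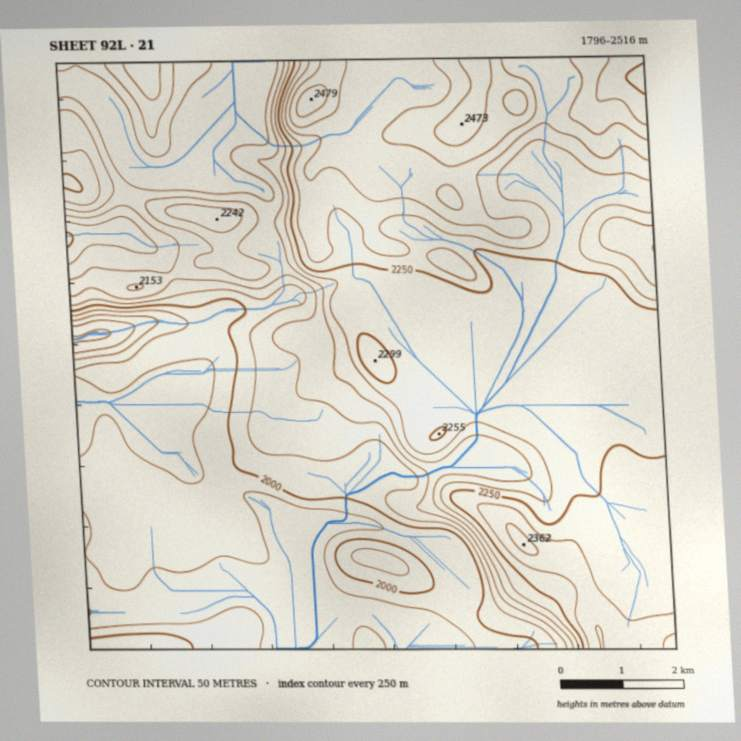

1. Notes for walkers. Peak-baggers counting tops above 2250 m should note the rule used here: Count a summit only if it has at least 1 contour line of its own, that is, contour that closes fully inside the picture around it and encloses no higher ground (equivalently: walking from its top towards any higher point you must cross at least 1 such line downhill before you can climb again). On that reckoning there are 6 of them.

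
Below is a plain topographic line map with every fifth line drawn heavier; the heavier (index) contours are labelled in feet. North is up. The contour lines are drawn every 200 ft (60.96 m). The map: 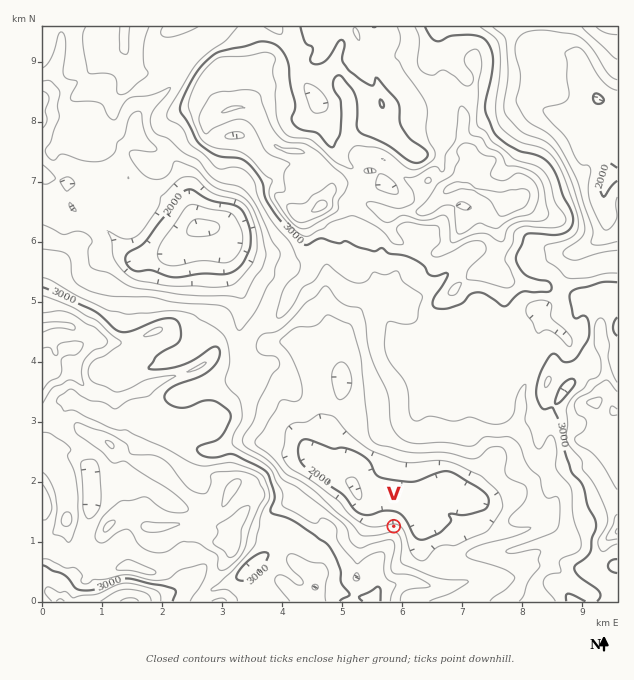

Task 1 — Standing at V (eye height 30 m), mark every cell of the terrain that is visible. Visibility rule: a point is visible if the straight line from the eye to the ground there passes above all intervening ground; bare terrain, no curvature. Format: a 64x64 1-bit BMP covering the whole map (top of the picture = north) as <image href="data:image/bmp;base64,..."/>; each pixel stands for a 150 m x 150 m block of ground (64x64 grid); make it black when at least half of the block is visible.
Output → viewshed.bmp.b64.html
<image width="64" height="64" href="data:image/bmp;base64,Qk0+AgAAAAAAAD4AAAAoAAAAQAAAAEAAAAABAAEAAAAAAAACAAATCwAAEwsAAAIAAAAAAAAA////AAAAAAAAAAAAAAA/4QAAAAAAAB/GAAAAAAAPh5wAAAABgA8B+AAAAAHAHgD4AAAAAeAf8HwAAAQB5D/+PgAABAD/P///AAACAP9/+f8AAAMB///8fwAAAYP///9/AAAAx//9/34AAAD//////QAAAe//////AAAA//////4AAAD///+//gAAAP///75+AAAH////PnwAAD////9+YAAAH//h/H9wAAAP/+AIx3wAAAf/gB2D/AAAA/8AEQMwAAAD/wAAAQAAAAH/AAABAAAA+P8AAAAAAAA4fwMAAAAAABgPgQAAAAAACA+AAAAAAAAAPwAAAAAAAAD/AAAAAAAAAD8AAAAAAAAAH4AAAAAAAAAfgAAAAAAAAA/AAAAAAAAAB8AAAAAAAAAH4AAAAAAAAAPgAAAAAAAAAdAAAAAAAAABmAAAAAAAAA+6AAAAAAAAH/4CAAAAAAA//wAwAAAAACPcMDgAAAAAQKAAYAAAAAAAwAQAAAAAAAAAAAAAAAAAAAAAAAAAAAAAAAAAAAAAAQAAAAAAAAAAAAAAAAAAACAAAAAAAAAAMAAAAAAAAAA8AAAAAAAAAAwAAAAAAAAAAAAAAAAAAAAAAAAAAAAAAAAAAAAAAAAAAAAAAAAAAAAAAAAAAAAAAAAAAAAAAAAAAAAAAAAAAAAAAAAAAAAAAAAAAAAAAA=="/>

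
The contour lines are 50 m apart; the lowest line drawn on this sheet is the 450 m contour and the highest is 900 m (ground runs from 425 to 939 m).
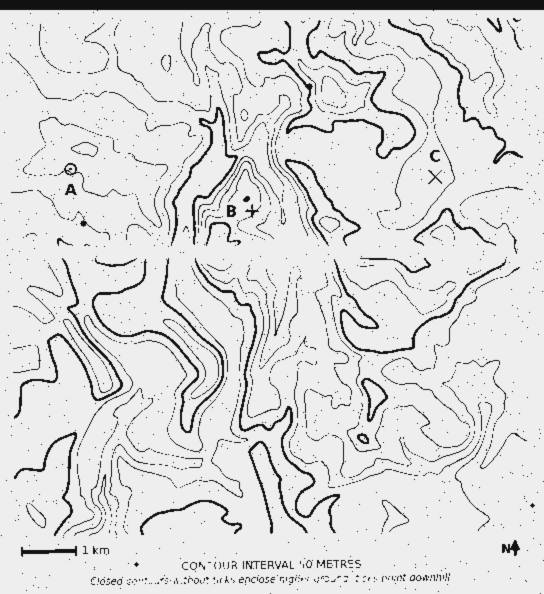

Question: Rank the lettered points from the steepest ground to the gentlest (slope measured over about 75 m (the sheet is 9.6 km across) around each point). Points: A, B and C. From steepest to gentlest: B A C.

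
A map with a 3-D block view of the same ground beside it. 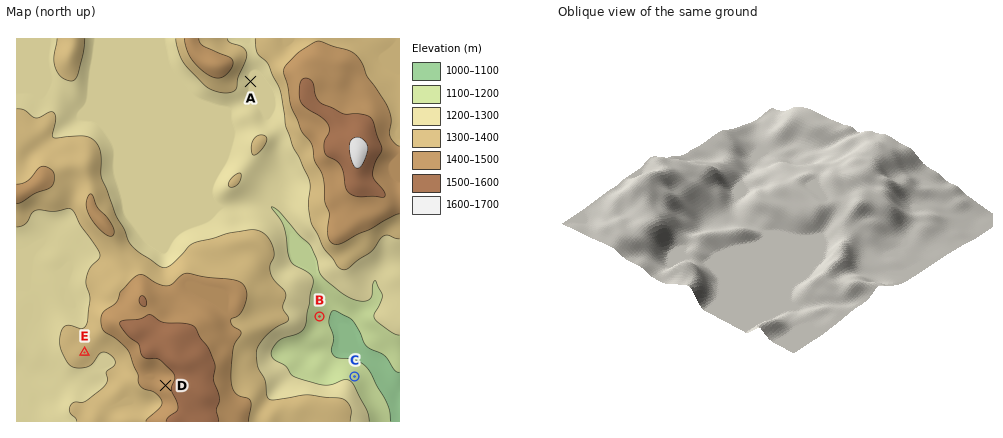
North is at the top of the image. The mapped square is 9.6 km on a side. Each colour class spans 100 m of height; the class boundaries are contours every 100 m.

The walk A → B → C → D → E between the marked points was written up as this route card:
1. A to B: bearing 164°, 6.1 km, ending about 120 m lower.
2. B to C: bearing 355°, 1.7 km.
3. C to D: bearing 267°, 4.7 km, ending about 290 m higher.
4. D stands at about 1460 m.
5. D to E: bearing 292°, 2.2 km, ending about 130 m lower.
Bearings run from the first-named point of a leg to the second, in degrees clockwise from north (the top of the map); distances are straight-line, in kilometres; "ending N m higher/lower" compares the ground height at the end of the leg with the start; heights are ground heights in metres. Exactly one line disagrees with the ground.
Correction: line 2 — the bearing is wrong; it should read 150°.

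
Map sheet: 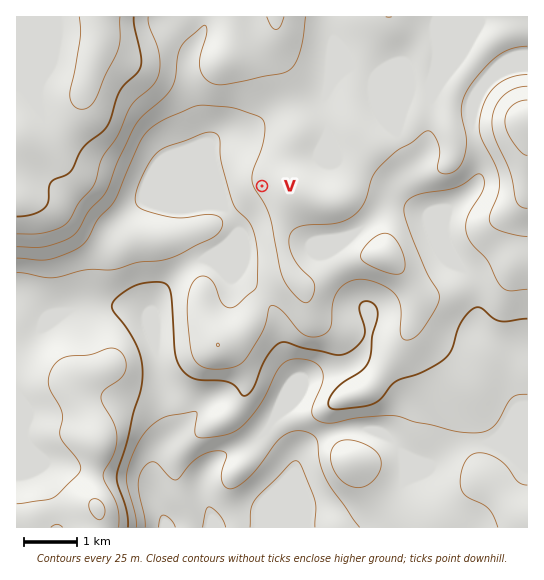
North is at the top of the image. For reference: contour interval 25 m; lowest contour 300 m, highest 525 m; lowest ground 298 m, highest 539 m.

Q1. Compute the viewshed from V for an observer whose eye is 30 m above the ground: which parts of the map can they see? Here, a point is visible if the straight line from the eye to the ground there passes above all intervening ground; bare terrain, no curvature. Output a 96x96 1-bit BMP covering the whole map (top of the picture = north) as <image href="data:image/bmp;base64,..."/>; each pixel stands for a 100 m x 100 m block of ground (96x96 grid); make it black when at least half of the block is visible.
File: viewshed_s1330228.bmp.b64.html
<image width="96" height="96" href="data:image/bmp;base64,Qk2+BAAAAAAAAD4AAAAoAAAAYAAAAGAAAAABAAEAAAAAAIAEAAATCwAAEwsAAAIAAAAAAAAA////AAAAAAAAAPwAAAAeAAAA///gAPwAAAAcAAAA///gAPwAAAAMAAAA///gAfgAAAAAAAAA///gA/gAAAAAAAAA/f/AD/gAAAAAAAAA//+AH/gAAAAAAAAA//8AD/AAAAAAAAAAf/8AB/AAAAAAAAAAf/8AAfAAAAAAAAAAf/8AAPAAAAAAAAAAP/wAAHgAAAAAAAAAH/AAAHgAAAAAAAAAD4AAAHgAAAAAAAAAAAAAAPgAAAAAAAAAAAAAAfwAAAAAAAAAAAAAA/wAAAAAAAAAAAAAB/wAAAAAAAAAAAAAD/4AAAAAAAAAAAAAH/4AAAAAAAAAAAAAH/4AAAAAAAAAAAAAH/4AAAAAAAAAAAAAH/8AAAAAAAAAAAAAH/8AAAAAAAAAAAAAP/8AAAAAAAAAAAAAP/8AAAAAAAAAAAAAfz8AAAAAADAAAACAfx8AAAAAABAAAADA//+AAAAAABgAAADB//+AAAAAAAwAAADz//+AAAAAAAwAAAD///+AAAAAAA4AAAD///+AAAAAAA8AAAD///8AA4AAAA8AAAD///8AD+AAAAeAAAD///8AH/AAAAfAAAD///8AH/gAAAfAAAD///8AP/4AAAPgAAD///+AP/8AAAPgAAD///+AP/+AAAHgAAD///+Af/+AAAHgAAD///8Af/+AAAHwAAD///8Af/+AAADgAAAf//8A//+AAABAAAAB//gA//+GAAAAAAAB8fAB//+fgAAAABgB8HAB////wAAAADgB+HAD////4AAAAHwB/DAD////+AAAAD4B/zgH//////gAAD8D/7wf//////wAAD8D//4///////wAAD8D//////////wAAD8D//////////wAAH8D///////4ADwAAP8D///////wAAAAAf8D///////wAAAAAf4H///////wAAAAAf4P///////4AAAAAf8/////////gAAAAf8/////////4AAAAf9/////////8AAAAP9/////////+AAAAP9//////////AAAAP9////////8HgAAAP94f//////8HwAHgH9gf//////8H4APgH8Af//////8f8APwH8Af////////+APwH8Af////////+APwH9A//////////AHwH9Af////////+AHwP8Af////////+BnwP8AP////////8BvwP8AH////////4B/wP8AH////////4D/wP8AD//////9/wD/gP8AB//////+/wH/gP4AB////////wP/wP4AB////////wP/wP4AB////////wf/wPwAA////////x//wHwAA////////7//4DwAA///////////8BgAA///////////8AgAAf//////////+AAAAf//h////////AEAAf//A//+///7/gEAAP//Af/8f//7/4AAAP//AH/8f//5/+AAAP//AH/8f//5//8AAH//AH/4f//x//8AAH//AH/wP//h//8AAH//AH/gP//B//8AAH//AH/gP/+B//8AAH//AH/AP/8A//8="/>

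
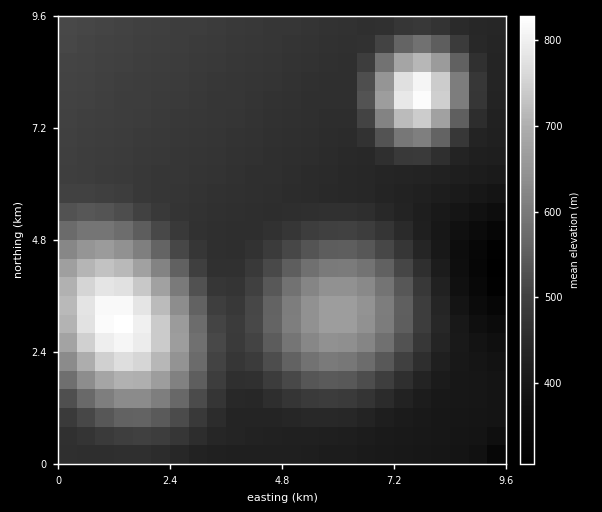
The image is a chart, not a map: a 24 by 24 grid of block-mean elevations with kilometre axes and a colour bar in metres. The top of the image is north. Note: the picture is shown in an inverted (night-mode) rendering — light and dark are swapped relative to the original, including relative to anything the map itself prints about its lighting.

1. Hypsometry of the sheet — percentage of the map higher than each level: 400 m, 91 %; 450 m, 75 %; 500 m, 35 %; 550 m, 23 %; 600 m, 16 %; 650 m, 11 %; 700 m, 7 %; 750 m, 4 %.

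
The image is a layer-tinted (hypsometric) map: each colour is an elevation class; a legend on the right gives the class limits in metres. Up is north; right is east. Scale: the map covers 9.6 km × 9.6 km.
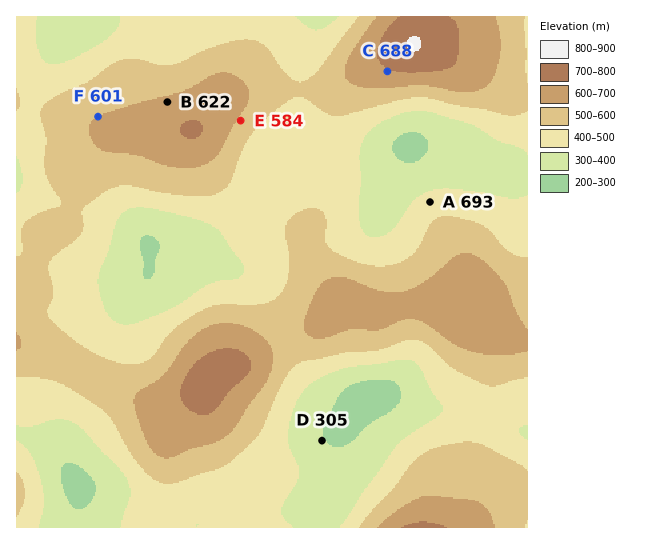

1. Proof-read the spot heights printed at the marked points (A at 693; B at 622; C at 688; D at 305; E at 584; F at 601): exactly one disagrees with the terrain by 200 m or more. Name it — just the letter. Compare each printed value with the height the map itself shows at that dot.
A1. A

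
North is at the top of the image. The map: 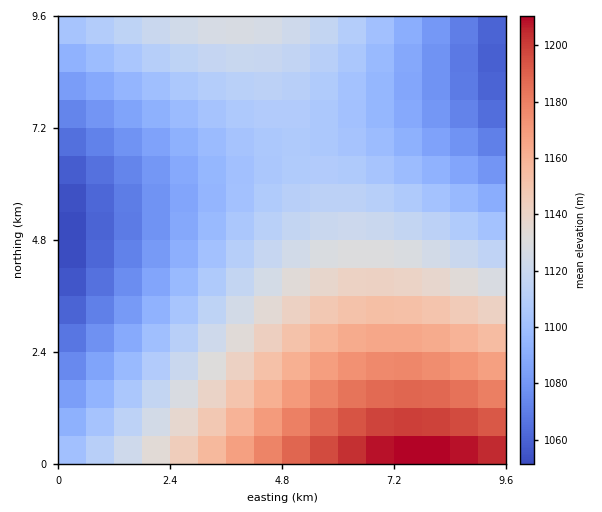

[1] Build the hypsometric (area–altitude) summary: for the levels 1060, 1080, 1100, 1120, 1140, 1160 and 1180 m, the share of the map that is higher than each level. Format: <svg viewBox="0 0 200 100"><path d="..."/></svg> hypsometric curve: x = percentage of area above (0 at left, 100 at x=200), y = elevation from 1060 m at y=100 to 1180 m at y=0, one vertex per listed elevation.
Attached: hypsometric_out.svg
<svg viewBox="0 0 200 100"><path d="M194 100l-25-17-39-16-55-17-27-17-17-16-14-17"/></svg>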